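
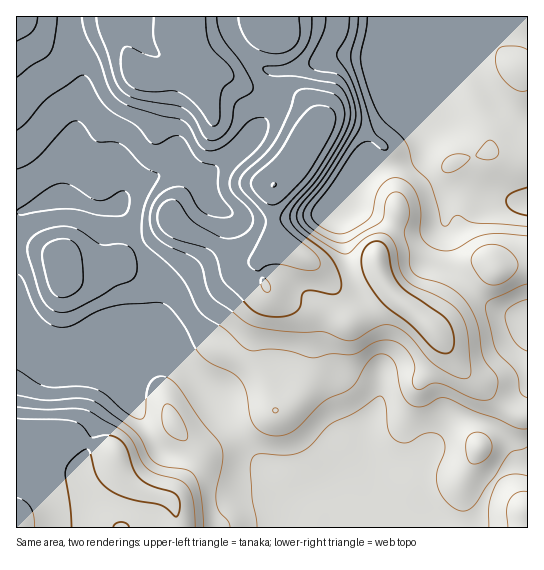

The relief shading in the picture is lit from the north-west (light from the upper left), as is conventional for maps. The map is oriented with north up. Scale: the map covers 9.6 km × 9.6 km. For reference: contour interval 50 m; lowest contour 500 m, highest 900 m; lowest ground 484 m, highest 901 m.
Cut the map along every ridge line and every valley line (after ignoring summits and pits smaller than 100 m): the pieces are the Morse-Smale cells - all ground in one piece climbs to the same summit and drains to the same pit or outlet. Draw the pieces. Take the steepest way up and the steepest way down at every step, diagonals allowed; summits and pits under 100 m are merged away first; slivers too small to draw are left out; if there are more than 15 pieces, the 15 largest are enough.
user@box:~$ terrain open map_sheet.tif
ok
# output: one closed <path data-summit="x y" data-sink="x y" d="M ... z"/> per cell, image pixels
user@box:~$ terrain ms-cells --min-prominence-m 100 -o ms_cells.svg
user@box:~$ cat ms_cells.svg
<path data-summit="274 185" data-sink="527 203" d="M527 16l-98 0-1 3-25 25-16 12-13 1-36-2-29 10-31 6-2 2-1 25-6 15-13 20-19 19-35 28-19-12-8-3-40 20-10 9-6 13-12 2-8 0-29-10-9-1 3-7 3-28 9-33 7-43 0-14-12-36-2-20-52-1-1 305 4 1 4 8 15 15 15 10 12 4 33-4 8-18 6-6 10-6 12-2 14 0 8 2 10 10 18 31 35 36 33 53 25 22 17 20 10 6 29-2 16 6 28 0 8 4 17 17 124 0z"/><path data-summit="17 527" data-sink="527 203" d="M19 321l-3 1 1 206 386-1-17-16-8-4-28 0-16-6-29 2-10-6-22-24-20-18-33-53-35-36-18-31-10-10-8-2-26 2-10 6-6 6-8 18-33 4-12-4-15-10-15-15z"/><path data-summit="195 81" data-sink="527 203" d="M427 16l-357 0 1 21 10 29 2 21-7 43-9 33-3 28-3 7 9 1 29 10 16-1 6-3 4-11 6-6 44-23 8 3 19 12 35-28 23-25 13-24 3-30 2-2 31-6 29-10 36 2 13-1 18-13 23-24z"/>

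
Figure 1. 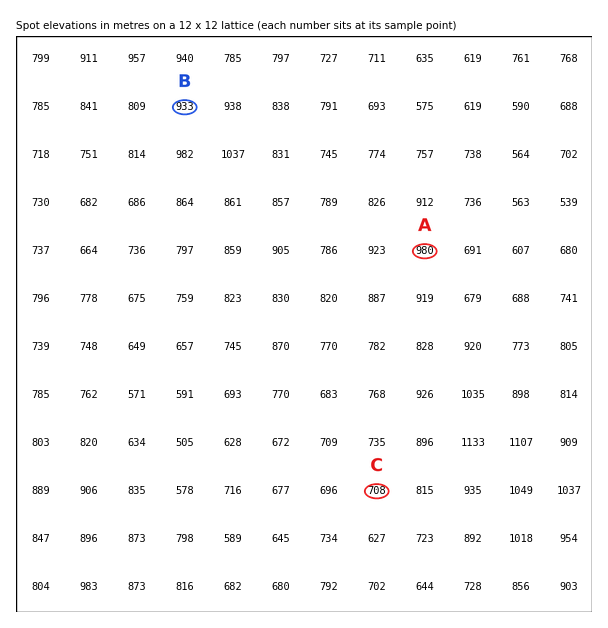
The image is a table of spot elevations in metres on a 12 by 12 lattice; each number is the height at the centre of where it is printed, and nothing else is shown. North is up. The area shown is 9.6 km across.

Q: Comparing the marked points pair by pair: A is higher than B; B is higher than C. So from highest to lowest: A B C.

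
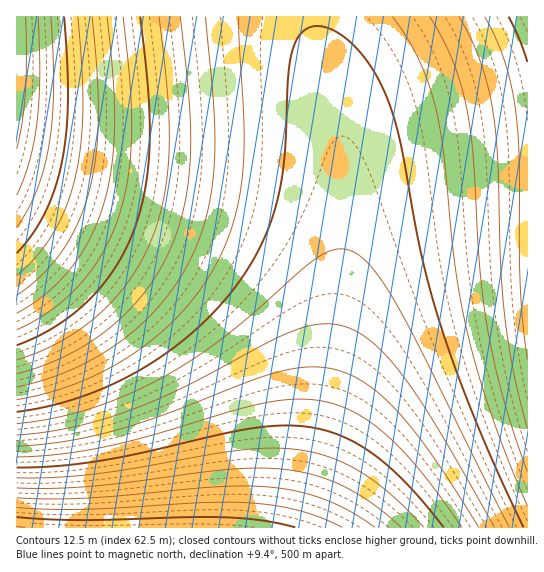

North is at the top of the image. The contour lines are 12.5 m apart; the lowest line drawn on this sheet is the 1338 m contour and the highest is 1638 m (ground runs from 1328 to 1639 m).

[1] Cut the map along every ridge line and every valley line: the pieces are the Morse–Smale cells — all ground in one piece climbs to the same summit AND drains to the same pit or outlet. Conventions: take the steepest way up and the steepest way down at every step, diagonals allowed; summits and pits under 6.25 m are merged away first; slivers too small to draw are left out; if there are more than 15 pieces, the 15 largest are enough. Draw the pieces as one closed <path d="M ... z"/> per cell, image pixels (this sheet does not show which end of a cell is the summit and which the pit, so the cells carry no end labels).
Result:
<path d="M314 16l-298 1 1 511 276-1 18-66 14-72 14-90 5-61 0-80-3-25-9-46-16-50z"/><path d="M527 16l-212 1 1 20 16 50 9 46 3 25 0 80-5 61-14 90-31 139 234-1z"/>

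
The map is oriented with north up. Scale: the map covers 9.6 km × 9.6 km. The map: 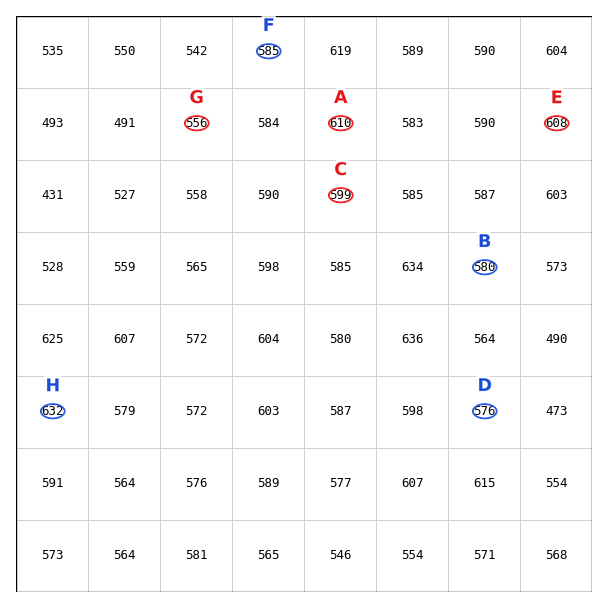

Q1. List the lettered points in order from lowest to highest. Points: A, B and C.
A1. B C A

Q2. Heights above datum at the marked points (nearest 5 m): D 575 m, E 610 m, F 585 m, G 555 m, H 630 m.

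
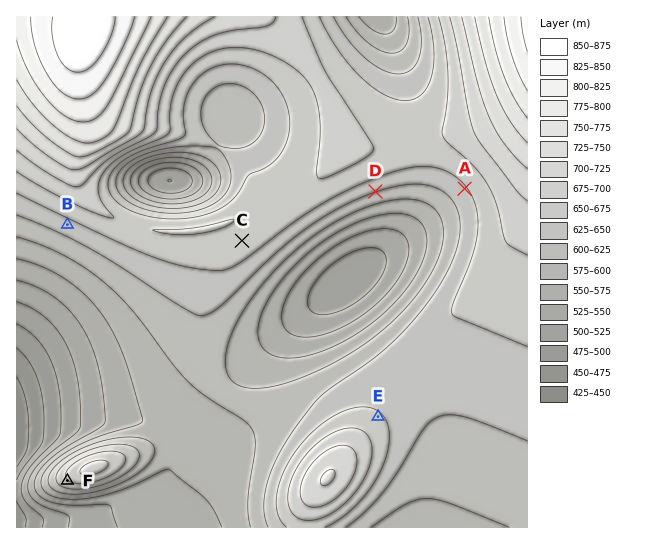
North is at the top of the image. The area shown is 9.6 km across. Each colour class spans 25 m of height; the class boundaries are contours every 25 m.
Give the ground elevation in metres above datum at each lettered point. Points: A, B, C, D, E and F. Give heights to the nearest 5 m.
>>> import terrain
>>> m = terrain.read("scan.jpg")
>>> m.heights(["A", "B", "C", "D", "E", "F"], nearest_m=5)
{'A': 645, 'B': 640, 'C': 665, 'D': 625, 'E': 655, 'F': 650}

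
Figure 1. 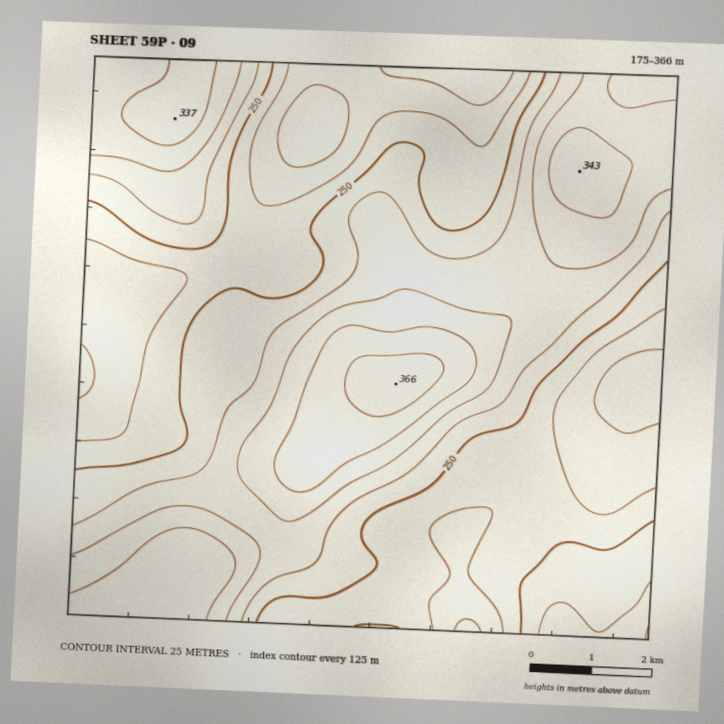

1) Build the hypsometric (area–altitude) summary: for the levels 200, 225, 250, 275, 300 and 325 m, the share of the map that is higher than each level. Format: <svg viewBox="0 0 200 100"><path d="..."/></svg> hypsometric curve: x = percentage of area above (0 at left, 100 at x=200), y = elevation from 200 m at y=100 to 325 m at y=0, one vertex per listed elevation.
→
<svg viewBox="0 0 200 100"><path d="M193 100l-27-20-44-20-35-20-34-20-28-20"/></svg>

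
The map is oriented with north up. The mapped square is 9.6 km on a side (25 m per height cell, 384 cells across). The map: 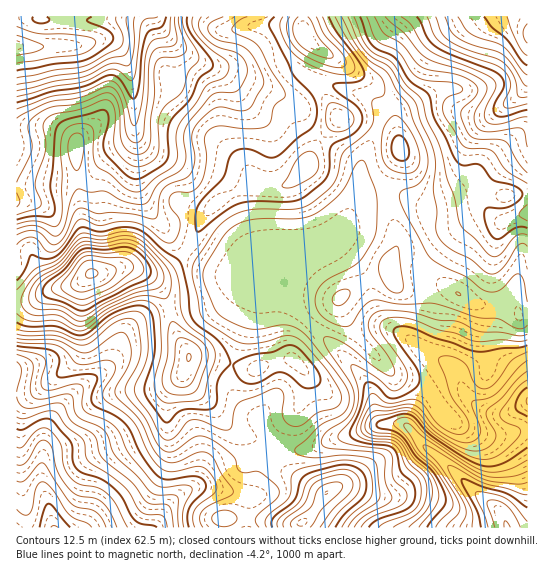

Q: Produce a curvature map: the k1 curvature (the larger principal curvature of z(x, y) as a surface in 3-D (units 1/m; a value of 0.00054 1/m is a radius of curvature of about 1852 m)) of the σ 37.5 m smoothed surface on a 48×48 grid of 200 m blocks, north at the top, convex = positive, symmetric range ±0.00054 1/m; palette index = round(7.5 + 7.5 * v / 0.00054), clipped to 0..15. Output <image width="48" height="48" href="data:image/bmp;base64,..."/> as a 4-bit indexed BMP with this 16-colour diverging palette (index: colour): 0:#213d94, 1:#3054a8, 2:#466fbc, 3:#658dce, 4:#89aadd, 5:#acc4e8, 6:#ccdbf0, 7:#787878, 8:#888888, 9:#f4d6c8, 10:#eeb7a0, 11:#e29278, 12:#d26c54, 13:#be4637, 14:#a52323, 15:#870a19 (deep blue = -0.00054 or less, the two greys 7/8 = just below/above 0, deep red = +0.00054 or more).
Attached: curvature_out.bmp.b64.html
<image width="48" height="48" href="data:image/bmp;base64,Qk32BAAAAAAAAHYAAAAoAAAAMAAAADAAAAABAAQAAAAAAIAEAAATCwAAEwsAABAAAAAAAAAAlD0hAKhUMAC8b0YAzo1lAN2qiQDoxKwA8NvMAHh4eACIiIgAyNb0AKC37gB4kuIAVGzSADdGvgAjI6UAGQqHAJuIiod4moeKvMzM7//+qYdmeJmGeaqHe6uImod3mqeKzMupmqrf2pmJqrupruqGbKqHm4d3ibiKqZqXd3aN/Kq97uy7/6dljbl3mod3eKuIh4mYd2aL79y7qryu6YmJvLh4mpd4h5uodnmZiJq8zv7Jd6zth4rLusiJmqmZiIupmZqpiJqqic3Lmc7ah67KqMmImaqpmIu5mImYeJiIiJq+7fl5iv66mNh3iIiZiJy4h3iYiIiIiJnP/8Znr/upmdhniIeHd53IiIqpmIiZh5u3r8mr/8uqqshnmYh3Zp24d5qYeImpmK2Ci1fP/cqZq7p4m7h3Z6y3aKl3d4mpqs2GqCj/25h3ir2oicypmquni7h3d4mpms27/t/9qImZmJzaiJvMy6q6zJiJh3eYi8yovt26l4q6hYnOqIiauqvMyWeKqHeZvLqnvbqZiJu6mHib24h3eJm92Hiaupisy4iZ3bqIh4q7qXiIm6mIdnic6pmavLrMqIic25iId4maqJiGermIdnic7LqZmavKiHi9yHeId4mImqmGbNmHd3jP26mHd4u4h4rLh3eIeJmHnMupnel2Z3nul4h3d4qYiJqpdmeJmImqvbuYjfllZnr7Znd3d4iImamYd2eah4mavb23bPt2dnvpd3d3d4iImqmJmau5ibupnM79vNzKl5zJiId3eIiImqmZq8uZrMqpnKz//szdus25h3d3iIiImaqZm6iJu5iJq2rO/+3d3v65dnd3iIiIiImZm4eKqId4rIunr//u7/26hnd3eIiIiHeJqoeZiIiIraymfv3e7bmbuId3d4iIh3d4qoiYd4h4rsynbviL3Jd6yod3d3d4d3d3mpmHd4h4r824X/Vay5dovId3d3iIiHd3iqh3d4l3rpy3b9V5mph3nad3d3iIiHd3mpiIh4h2nImGj7eIiImYnNqHd4iZiHd4moeJh4iImYd3rZiYh4q6ms3KmZqpiId4mYeIiHicupiJm4iZiJu6iKqrvMupiIh4mIiYiIis3pmYm5iZiJqqiJiJmZqqmYiImIqYiJmZmYiInJiZiIiJmJiJmImrqYd4maupiJmIiHeIraiYh3d4iZiZh3ibqHd4m8upiJqYiIdovqeJiIh4mZmYiHiaqYd3nMqYiJq5iId4vriad4iZqpmIiHeJqpmInMmIiIisuaqqzMu7d5qaqpiIiHiIrMupm8l3iIeJzMzLqbzsiKqZmqiIiIl3jO25irlmeJiHnaq7qaz9mKuHeqmHiJh2nrqXi7qHeJmGeYiamZr+iLuGarmHiIh4y4iHrbq6mruol4eJh4n+iMyHiqiHeIiamIiazIebzd3tyZeJh3jdmN2YmYiHiJqYiK3u2maJu6q8uZeIh2fMmO2piIh3ipiInf/ru4iZmYibl4eId2eqieyYiKl3qoms//yGi5iZh3eLlniId3d2WuqJmsqap4rf66lkaZiId3eKppqpmZh2jNiazu3bqZv+mJl2eJmHZneJlt3dzMzLvKi97Km83tztmImZmZqZiIiImQ=="/>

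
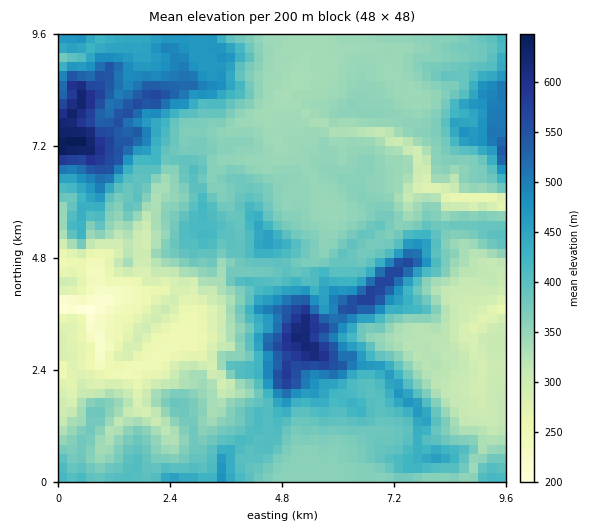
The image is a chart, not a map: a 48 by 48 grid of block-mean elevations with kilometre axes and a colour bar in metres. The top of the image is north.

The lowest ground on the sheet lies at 175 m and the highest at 655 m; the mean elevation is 380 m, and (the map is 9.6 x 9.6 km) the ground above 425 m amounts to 20.7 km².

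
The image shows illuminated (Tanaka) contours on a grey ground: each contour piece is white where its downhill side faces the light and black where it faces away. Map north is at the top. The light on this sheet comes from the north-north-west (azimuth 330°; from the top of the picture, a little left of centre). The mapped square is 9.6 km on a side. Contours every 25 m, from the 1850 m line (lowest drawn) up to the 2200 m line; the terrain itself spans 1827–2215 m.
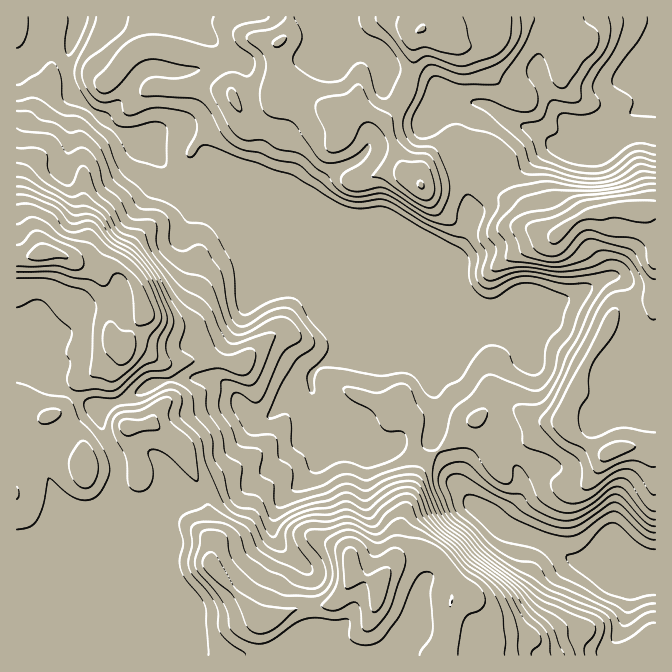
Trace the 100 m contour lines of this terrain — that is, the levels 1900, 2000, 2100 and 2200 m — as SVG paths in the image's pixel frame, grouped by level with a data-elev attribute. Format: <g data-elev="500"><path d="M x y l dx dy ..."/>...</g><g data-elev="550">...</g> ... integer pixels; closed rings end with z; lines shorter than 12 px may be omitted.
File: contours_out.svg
<g data-elev="1900"><path d="M655 611l-10 3-15 10-6 2-4-3-6-9-5-5-57-26-5-5-7-10-5-4-18-4-15-7-12-9-16-17-17-14-10-26 0-7 1-3 6-3 10 1 28 18 20 10 16 12 19 9 13 4 9 0 8-2 33-23 7 0 7 4 21 21 5 4 5 1"/><path d="M655 146l-13-3-8 1-9 5-18 14-13 3-15-1-13-3-15-9-5-6 1-8 10-7 1-14 2-4 27 0 7-2 6-5 0-5-7-12 0-7 6-11 11-15 6-12 7-20 0-8"/><path d="M17 48l5-3 3-7 3-10 0-11"/><path d="M96 17l-5 16-15 32-2 10 4 10 14 22 16 6 7 10 3 3 12 1 25-5 5 0 5 3 2 7 0 28-2 6-3 1-5 0-25-9-5-5-7-13-8-9-12-7-13-13-22-9-3-5-2-22-3-8-3-4-6 0-10 10-16 11-5 1"/></g><g data-elev="2000"><path d="M575 655l-6-17-1-10-3-4-10-9-18-10-18-18-39-30-17-19-18-13-9-11-12-32-6-6-10-2-15 3-9 4-17 10-5-1-12-6-6 0-19 10-43 14-5-1-3-7-1-17-11-6-2-4 2-16 0-5-5-4-15-1-5-4-5-15-11-15-2-8 2-22 2-3 7 0 19 6 3-1 4-3 10-20 9-25 0-4-10 0-28 10-8-1-10-14-5-15-6-8-8-7-16-9-9-8-22-28-9-21-4-2-13-2-5-4-9-17-16-15-10-24-3-2-4 1-8 16-4 3-3-1-8-5-7-7-3-6 0-12-3-4-9-3-18 0"/><path d="M655 173l-15-1-20 10-20 5-21-1-32-5-35 6-12 8-2 13-9 15-2 9 1 6 8 10 0 5-5 14 3 4 28-4 33 4 12 0 23-4 17-7 5 0 10 2 8 8 4 8-1 7-4 4-18 4-9 10-30 57-18 40-13 17-2 5 3 6 14 15 23 17 3 8-1 17 3 4 8 0 22-16 13-4 5 1 5 3 13 20 5 2"/><path d="M237 110l3 2 2-2-2-8-5-12-5-2-3 4 1 5 2 6z"/><path d="M286 17l-4 5-8 6-22 4-5 5 2 5 12 10 4 8 1 10-6 23 1 10 3 9 8 5 15 3 7 3 23 34 8 5 10 1 13-4 10-6 10-9 2 1 0 5-5 8-5 6-13 7-5 5-1 6 3 5 5 3 8 2 21-5 7 1 39 24 11 4 7-4 7-17 0-12-3-11-11-23-5-2-13-1-5-2-6-7-3-10 1-10 11-22 5-20 5-8 5-2 34 9 10-1 24-10 12-10 8-13 3-10-1-13"/><path d="M359 17l1 6 4 7 4 5 12 4 7 5 7 8 6 11 1 7-2 5-9 19-5 5-5-1-4-5-7-23-5-7-4 0-5 2-13 15-10 2-8 0-9-3-18-12-3-4-1-5 8-16 1-7-8-18"/></g><g data-elev="2100"><path d="M519 655l-1-8 0-13-2-12-14-28-13-14-22-16-15-17-32-25-4-5-4-12-4-2-3-1-5 2-12 8-10 12-4 3-6-1-14-8-7-1-19 5-20-1-10 4-4 5 0 7 4 11 14 18 0 6-4 3-5-1-26-13-15-9-6-5-5-13-4-6-38-24-25 11-3 3-2 6 4 20-3 14 0 9 5 11 15 19 5 9 3 49"/><path d="M17 529l13-2 7-7 6-15 5-27 4 2 21 17 7 3 8 0 7-3 6-5 7-14 2-10-2-10-5-10-11-16-12-12-10-20-5-3-20-3-18-8-10-3"/><path d="M133 490l5 2 6-1 3-3 4-5 2-13-5-17 2-3 2-1 6 1 7 4 27 24 5 3 1-1 0-10-4-25-5-8-19-17-2-7 4-11-1-4-2-1-9 2-20 11-20 3-5 3-2 4 0 12 13 25 2 26z"/><path d="M17 307l17-7 7 0 5 3 12 15 12 10 2 7-6 17 4 11-3 17 3 7 7 4 18-2 13 2 7-1 27-23 13-6 3-4 0-17 7-13 2-7-1-8-10-24-10-18-14-15-22-13-15-19-8-2-15 2-5-3-8-10-5-4-24-10-13-1"/><path d="M655 201l-33 0-34 7-34 20-5 5-1 5 4 5 5 0 20-20 8-3 17 0 13-2 30 5 10-4"/></g><g data-elev="2200"><path d="M373 612l2 0 3-2 6-8 6-23 1-9-3-3-3 0-18 8-5-7-6-18-4-3-4 0-3 3-2 7 2 30 3 2 14-6 3 0 3 5 2 19z"/><path d="M33 260l34-1 1-2-2-4-9-5-15-5-7 3-8 9 1 3z"/></g>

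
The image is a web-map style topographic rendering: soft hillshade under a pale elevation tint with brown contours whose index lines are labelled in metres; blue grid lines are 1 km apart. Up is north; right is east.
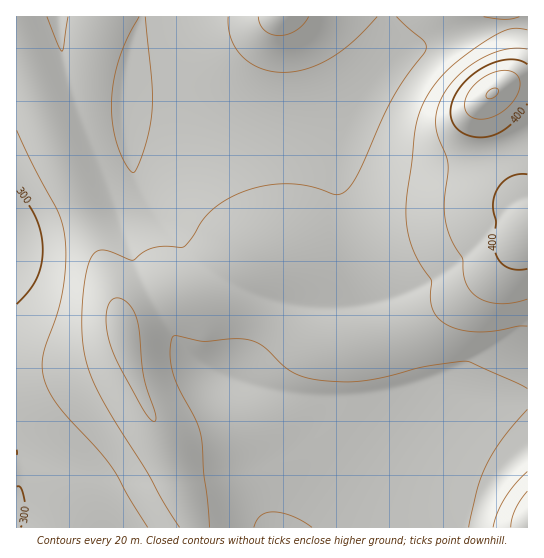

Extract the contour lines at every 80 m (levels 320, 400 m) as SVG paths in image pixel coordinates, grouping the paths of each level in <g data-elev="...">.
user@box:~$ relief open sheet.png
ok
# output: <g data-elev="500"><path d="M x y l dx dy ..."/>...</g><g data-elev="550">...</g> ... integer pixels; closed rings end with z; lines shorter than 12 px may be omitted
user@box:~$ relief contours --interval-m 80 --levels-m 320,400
<g data-elev="320"><path d="M254 527l3-7 4-4 5-3 7-1 20 4 19 11"/><path d="M17 130l17 37 24 44 5 14 2 13 1 27-4 29-4 19-12 32-3 13-1 12 3 12 6 13 9 14 38 41 13 17 37 60"/><path d="M68 17l-6 34-4-6-11-28"/><path d="M145 17l7 66 0 28-3 19-5 19-7 20-4 4-9-11-8-20-4-20 0-21 2-22 5-21 9-21 11-20"/></g><g data-elev="400"><path d="M527 174l-13 1-11 7-7 11-3 13 3 16-2 24 4 12 5 7 7 3 8 2 9-1"/><path d="M527 64l-9-4-13 0-14 4-14 7-11 10-10 12-5 12 0 12 4 9 8 7 12 4 12 0 11-4 11-7 10-10 8-12"/></g>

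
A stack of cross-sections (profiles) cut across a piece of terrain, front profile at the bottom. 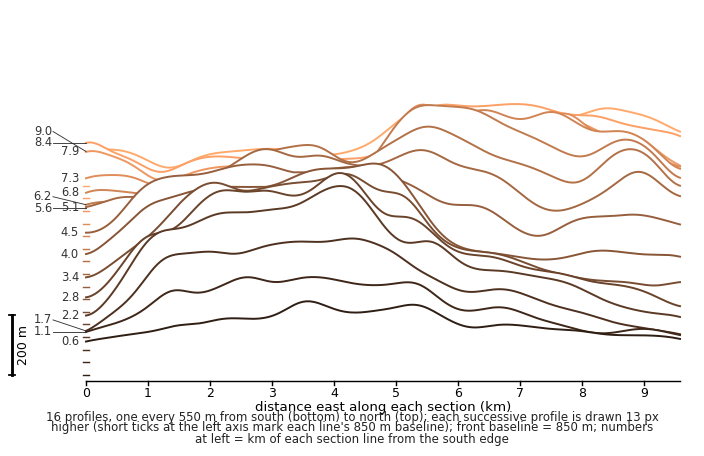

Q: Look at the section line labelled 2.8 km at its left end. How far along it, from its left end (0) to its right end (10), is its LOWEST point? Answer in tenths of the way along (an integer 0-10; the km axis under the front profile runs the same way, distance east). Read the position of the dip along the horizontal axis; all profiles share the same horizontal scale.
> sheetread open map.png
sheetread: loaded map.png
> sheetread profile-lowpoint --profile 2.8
10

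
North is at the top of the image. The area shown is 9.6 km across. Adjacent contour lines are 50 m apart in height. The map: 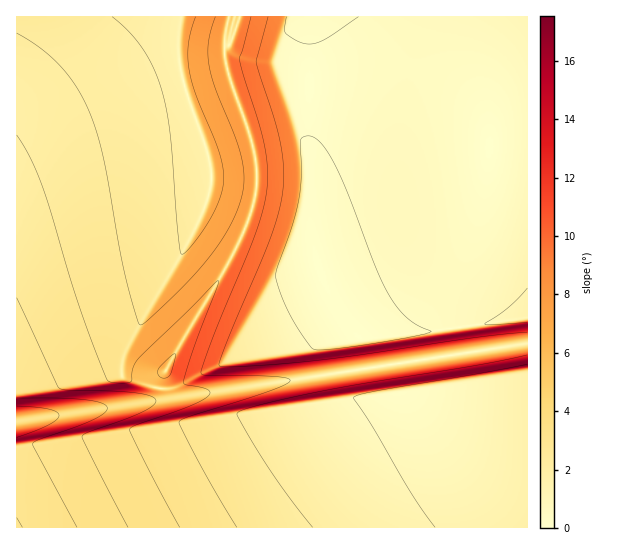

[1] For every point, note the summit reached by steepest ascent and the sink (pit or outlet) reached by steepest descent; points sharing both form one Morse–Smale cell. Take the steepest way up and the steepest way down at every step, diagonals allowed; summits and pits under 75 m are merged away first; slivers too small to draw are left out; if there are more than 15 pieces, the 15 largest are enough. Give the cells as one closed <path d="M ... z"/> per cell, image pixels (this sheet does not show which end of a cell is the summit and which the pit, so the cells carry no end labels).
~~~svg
<path d="M527 16l-286 0-2 2-4 15-10 13-1 8 4 20 27 79 2 20-2 28-10 28-16 33-68 115-4 18-6 6 377-58z"/><path d="M229 16l-213 1 1 404 128-18 10-4 6-22 68-115 23-52 4-16 1-21-6-36-26-74-1-13z"/><path d="M527 344l-510 77-1 106 511 1z"/><path d="M239 16l-9 0-2 3-3 12 1 14 9-12z"/>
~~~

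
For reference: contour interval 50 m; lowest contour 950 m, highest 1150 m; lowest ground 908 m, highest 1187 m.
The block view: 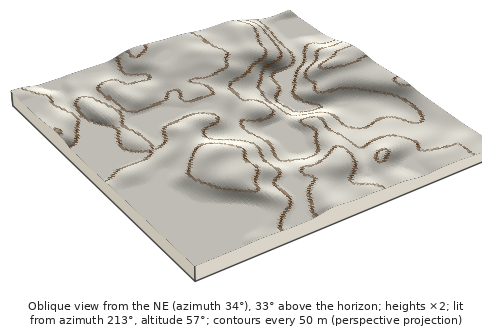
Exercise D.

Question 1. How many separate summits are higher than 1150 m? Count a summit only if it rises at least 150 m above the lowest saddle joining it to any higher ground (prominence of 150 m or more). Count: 1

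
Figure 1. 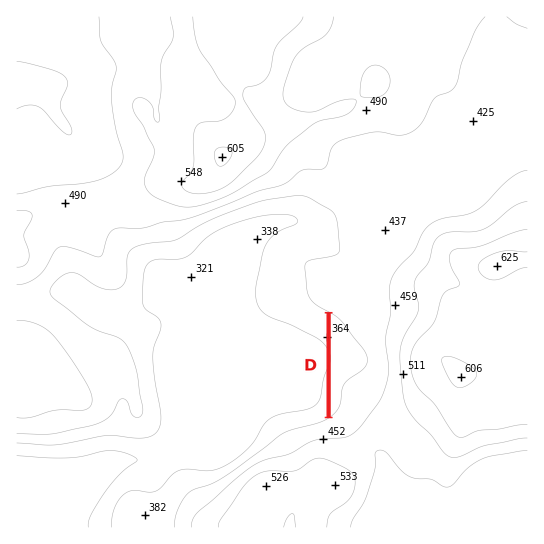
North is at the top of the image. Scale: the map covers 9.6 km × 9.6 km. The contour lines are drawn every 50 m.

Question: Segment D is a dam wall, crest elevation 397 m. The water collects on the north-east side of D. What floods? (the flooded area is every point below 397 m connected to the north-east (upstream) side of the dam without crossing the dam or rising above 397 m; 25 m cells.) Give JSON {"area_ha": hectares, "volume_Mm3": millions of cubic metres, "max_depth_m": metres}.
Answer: {"area_ha": 62.4, "volume_Mm3": 10.18, "max_depth_m": 46}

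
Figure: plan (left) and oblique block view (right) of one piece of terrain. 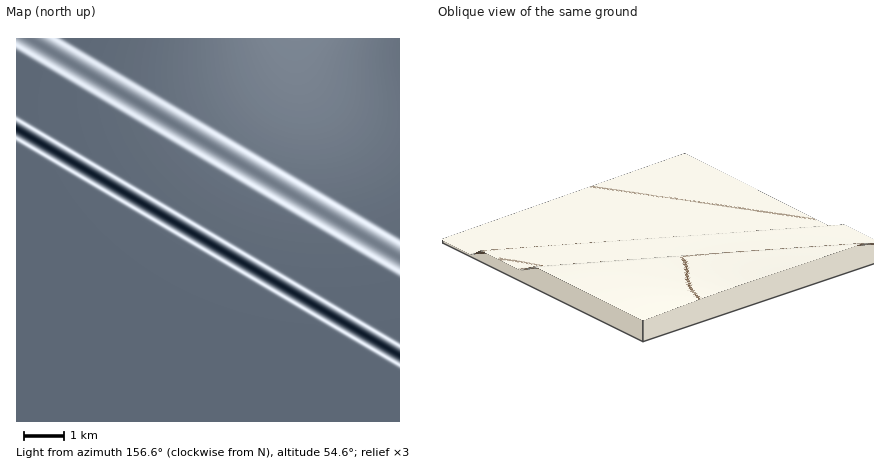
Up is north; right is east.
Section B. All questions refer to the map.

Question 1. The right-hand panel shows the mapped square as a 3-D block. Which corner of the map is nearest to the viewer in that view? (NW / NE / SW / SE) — NE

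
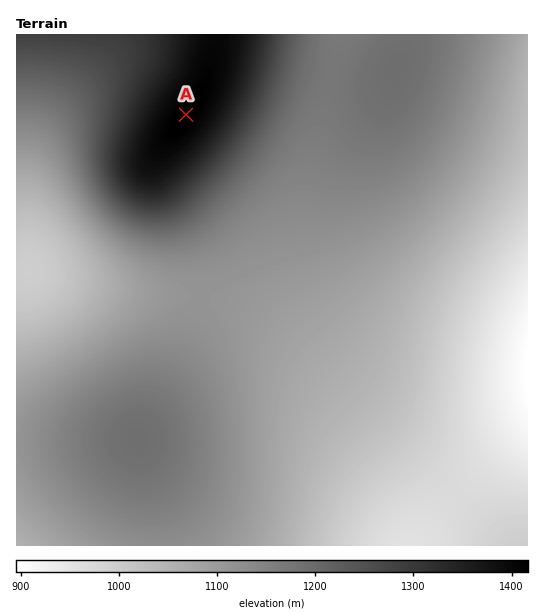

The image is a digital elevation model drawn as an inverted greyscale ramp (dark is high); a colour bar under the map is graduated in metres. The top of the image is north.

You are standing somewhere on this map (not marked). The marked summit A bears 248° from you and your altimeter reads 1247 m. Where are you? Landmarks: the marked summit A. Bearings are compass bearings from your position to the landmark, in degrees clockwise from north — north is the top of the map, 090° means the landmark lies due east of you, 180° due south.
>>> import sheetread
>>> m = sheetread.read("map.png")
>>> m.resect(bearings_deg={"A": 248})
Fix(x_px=276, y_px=78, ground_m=1245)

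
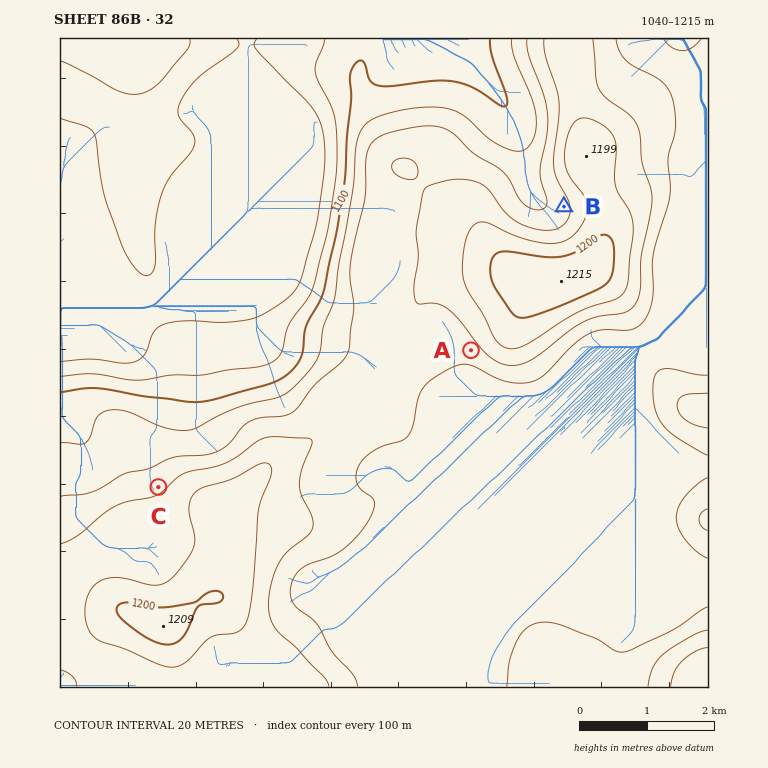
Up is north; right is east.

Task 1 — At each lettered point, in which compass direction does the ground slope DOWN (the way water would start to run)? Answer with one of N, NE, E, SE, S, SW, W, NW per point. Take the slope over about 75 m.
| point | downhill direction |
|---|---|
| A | SW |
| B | W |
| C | NW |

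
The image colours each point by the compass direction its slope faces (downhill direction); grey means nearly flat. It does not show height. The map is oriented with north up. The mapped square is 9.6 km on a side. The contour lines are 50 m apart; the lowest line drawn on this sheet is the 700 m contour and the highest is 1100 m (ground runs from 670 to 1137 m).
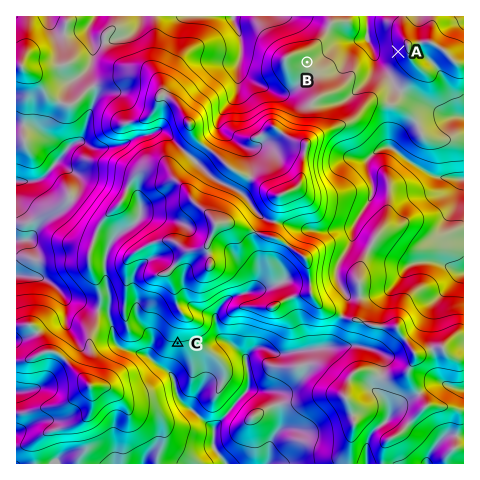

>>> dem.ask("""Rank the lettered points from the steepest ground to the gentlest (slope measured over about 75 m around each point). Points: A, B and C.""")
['A', 'C', 'B']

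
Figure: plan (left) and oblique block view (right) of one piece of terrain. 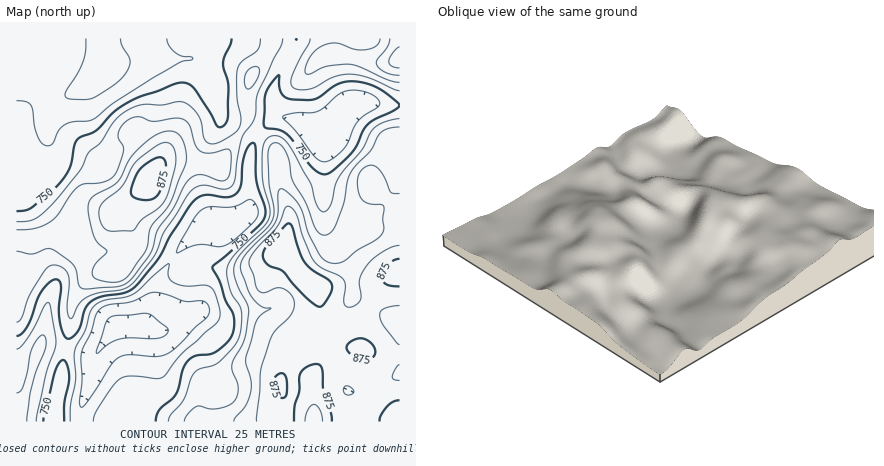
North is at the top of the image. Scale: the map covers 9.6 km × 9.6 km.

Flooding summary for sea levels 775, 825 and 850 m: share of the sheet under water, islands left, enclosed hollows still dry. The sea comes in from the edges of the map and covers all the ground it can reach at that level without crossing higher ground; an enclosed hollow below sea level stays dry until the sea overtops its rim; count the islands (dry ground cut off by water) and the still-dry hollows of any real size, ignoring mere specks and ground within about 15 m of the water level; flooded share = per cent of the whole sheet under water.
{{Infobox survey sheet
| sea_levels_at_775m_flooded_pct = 49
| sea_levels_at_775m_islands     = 0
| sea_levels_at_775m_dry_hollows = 0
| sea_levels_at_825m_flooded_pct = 74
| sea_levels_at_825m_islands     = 1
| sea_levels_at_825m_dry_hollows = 0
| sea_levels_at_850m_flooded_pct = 82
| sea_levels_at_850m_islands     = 1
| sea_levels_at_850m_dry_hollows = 0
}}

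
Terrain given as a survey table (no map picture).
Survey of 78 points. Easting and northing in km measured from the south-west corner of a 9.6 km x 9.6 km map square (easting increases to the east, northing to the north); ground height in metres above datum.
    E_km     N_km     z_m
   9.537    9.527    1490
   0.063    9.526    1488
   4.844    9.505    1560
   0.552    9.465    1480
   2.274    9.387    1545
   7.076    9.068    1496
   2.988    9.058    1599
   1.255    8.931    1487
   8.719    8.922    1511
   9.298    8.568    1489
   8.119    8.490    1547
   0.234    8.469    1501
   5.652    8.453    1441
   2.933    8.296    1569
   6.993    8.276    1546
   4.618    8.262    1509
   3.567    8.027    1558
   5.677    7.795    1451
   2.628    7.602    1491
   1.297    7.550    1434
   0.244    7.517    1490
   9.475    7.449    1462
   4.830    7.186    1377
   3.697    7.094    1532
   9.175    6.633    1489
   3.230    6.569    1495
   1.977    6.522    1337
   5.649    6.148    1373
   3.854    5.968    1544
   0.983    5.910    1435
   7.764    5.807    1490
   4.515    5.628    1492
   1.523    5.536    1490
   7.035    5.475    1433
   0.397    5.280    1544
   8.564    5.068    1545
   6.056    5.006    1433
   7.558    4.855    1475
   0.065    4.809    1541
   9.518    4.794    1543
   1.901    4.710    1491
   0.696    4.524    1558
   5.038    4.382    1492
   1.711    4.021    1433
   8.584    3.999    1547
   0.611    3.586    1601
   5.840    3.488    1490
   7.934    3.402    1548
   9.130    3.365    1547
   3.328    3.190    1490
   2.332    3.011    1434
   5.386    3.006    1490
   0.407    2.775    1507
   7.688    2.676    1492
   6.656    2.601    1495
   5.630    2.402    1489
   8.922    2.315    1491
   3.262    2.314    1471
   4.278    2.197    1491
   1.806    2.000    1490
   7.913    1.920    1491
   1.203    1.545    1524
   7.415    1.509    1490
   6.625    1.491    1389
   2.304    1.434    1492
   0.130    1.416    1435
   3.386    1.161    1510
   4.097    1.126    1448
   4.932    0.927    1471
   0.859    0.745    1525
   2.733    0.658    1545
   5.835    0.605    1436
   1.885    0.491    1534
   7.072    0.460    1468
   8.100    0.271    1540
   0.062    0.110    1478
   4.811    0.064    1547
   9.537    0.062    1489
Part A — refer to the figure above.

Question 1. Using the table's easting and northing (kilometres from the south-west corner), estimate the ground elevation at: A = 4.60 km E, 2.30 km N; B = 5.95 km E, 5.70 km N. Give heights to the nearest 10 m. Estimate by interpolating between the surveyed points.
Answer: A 1490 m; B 1380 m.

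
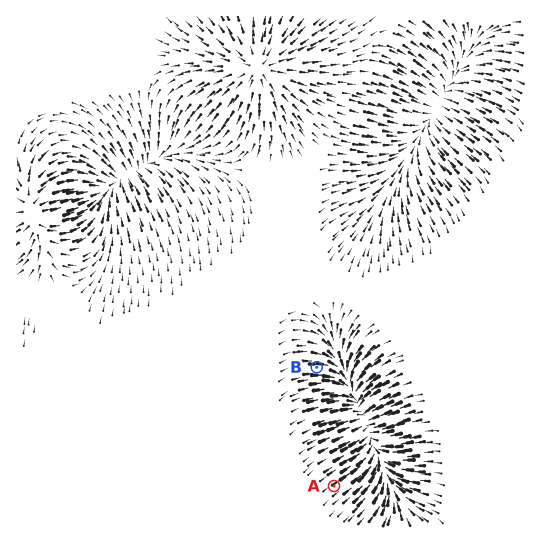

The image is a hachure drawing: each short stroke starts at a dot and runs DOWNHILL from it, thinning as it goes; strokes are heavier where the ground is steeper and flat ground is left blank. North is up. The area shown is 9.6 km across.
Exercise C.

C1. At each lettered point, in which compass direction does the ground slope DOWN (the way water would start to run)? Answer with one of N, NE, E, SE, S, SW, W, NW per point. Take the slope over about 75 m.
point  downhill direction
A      NE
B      E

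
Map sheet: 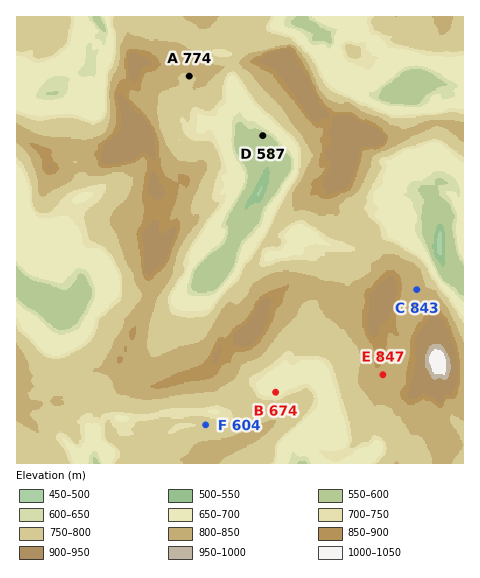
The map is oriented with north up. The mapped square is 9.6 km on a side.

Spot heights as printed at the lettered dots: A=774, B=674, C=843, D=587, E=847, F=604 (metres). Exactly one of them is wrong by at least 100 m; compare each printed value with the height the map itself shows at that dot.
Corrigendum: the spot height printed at F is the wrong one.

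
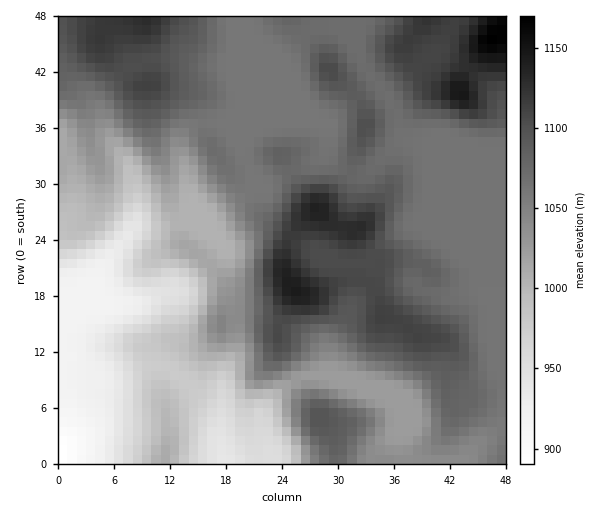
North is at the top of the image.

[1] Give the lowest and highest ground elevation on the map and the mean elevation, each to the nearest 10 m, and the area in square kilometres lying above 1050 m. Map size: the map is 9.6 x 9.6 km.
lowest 890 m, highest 1170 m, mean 1050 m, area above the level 57.7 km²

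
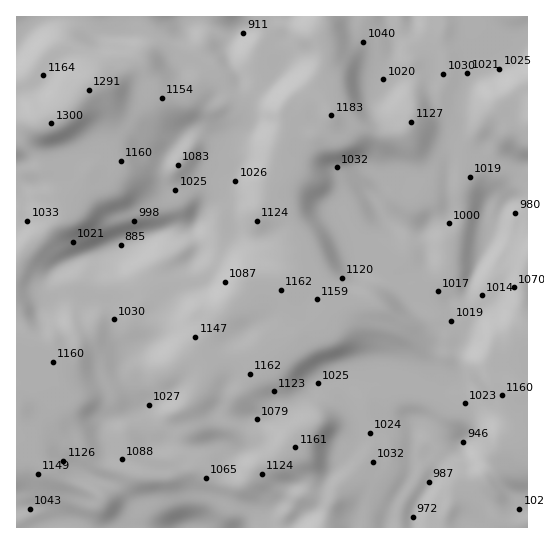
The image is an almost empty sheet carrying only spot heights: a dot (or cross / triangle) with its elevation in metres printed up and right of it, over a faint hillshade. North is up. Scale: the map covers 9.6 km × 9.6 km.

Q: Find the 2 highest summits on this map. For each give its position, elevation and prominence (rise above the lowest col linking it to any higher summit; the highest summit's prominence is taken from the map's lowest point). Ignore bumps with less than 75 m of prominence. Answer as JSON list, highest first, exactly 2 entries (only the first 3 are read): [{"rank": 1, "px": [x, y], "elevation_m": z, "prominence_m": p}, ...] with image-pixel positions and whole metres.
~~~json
[{"rank": 1, "px": [51, 123], "elevation_m": 1300, "prominence_m": 417}, {"rank": 2, "px": [331, 115], "elevation_m": 1183, "prominence_m": 124}]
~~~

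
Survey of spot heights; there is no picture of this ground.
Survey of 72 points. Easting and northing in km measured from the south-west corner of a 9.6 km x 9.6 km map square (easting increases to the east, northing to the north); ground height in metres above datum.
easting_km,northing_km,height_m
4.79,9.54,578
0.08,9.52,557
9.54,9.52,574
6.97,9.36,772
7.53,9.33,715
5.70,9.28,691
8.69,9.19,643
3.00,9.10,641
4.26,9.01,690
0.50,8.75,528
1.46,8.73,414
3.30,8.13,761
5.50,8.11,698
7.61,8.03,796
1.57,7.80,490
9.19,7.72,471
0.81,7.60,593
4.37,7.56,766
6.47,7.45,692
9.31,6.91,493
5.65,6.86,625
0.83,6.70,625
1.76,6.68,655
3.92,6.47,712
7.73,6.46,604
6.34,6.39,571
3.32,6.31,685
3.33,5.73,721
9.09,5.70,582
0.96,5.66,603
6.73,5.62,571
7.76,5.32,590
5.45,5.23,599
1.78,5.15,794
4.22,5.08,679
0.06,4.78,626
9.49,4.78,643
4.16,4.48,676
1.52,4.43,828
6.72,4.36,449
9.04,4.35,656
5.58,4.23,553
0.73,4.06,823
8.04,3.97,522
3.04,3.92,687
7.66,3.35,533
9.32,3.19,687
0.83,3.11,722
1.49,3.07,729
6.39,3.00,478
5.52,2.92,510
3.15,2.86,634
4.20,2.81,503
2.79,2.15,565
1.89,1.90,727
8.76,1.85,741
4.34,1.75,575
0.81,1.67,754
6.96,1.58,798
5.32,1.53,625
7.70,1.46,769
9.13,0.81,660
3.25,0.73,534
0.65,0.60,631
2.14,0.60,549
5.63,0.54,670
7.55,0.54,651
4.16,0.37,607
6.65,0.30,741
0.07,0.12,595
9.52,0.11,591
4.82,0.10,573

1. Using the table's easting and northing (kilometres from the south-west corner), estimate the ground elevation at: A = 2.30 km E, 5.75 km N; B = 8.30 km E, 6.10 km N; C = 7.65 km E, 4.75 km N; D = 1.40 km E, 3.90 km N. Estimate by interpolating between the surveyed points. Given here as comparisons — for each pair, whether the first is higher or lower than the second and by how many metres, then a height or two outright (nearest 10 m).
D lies higher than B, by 170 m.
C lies lower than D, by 150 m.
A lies higher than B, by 140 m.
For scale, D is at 740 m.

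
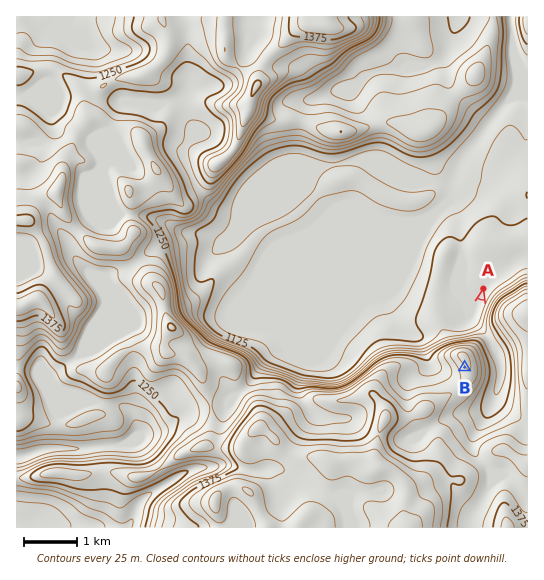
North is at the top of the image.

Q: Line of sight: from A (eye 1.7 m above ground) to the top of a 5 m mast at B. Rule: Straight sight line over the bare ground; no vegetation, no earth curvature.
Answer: no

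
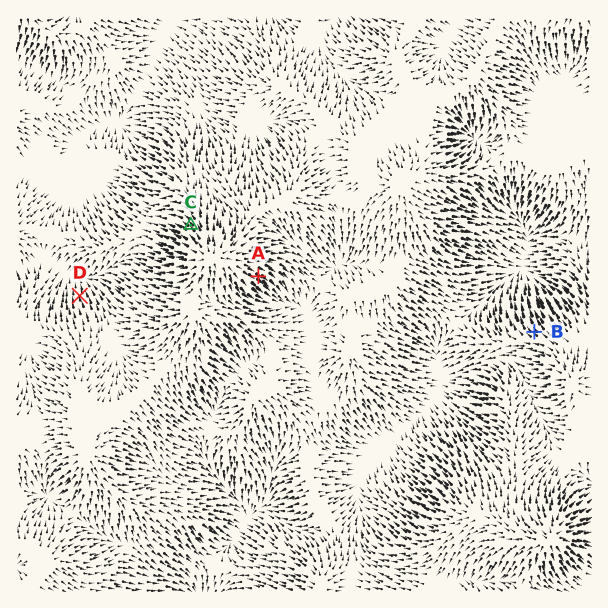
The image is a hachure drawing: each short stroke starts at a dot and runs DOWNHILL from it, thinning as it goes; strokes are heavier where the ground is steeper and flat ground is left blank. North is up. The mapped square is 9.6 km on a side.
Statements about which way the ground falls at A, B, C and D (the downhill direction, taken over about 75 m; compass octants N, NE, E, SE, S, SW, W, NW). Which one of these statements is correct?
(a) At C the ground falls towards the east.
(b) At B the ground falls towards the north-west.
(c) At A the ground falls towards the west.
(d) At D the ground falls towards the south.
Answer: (b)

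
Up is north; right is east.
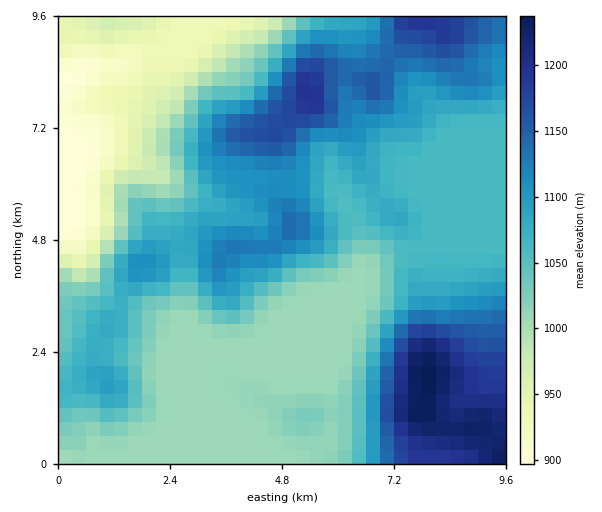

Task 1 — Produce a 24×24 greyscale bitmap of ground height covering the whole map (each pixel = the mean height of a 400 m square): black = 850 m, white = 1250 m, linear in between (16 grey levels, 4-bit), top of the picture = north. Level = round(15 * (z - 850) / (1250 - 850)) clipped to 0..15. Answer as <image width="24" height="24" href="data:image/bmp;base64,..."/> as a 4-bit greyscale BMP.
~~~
<image width="24" height="24" href="data:image/bmp;base64,Qk2WAQAAAAAAAHYAAAAoAAAAGAAAABgAAAABAAQAAAAAACABAAATCwAAEwsAABAAAAAAAAAAAAAAABEREQAiIiIAMzMzAERERABVVVUAZmZmAHd3dwCIiIgAmZmZAKqqqgC7u7sAzMzMAN3d3QDu7u4A////AGZmZmZmZmZni83d7nZmZmZmZmZni97u7nd3ZmZmZmdni+7u7oiYdmZmZmZni+7t3YmZdmZmZmZmi97t3YmYdmZmZmZmet7tzHiIdmZmZmZmec7czHiYdmZnZmZmaKy7u3iId2eIdmZmZ5qaqmZ5mHiZh2ZmZ4mZmVR5qYmqmYd2Z4iIiDNYmZmqqqmHd4iIiCJGiJmqqrqYiIiIiCI2iImZmrqIiZiIiCJGZniZqqmIiIiIiCI0VWiaqqmImIiIiCIjRXmqu6mJmIiIiCIjRXmrzMqqmZiIiCIzRWirvMy6qpmIiCMzRFeIm83Ku6mZmSIzNEVnes3Lu6mqqiIjMzRWaKy7u7u7qjMzMzNFVoqqq8zMukREQzMzRWiZm83cuw=="/>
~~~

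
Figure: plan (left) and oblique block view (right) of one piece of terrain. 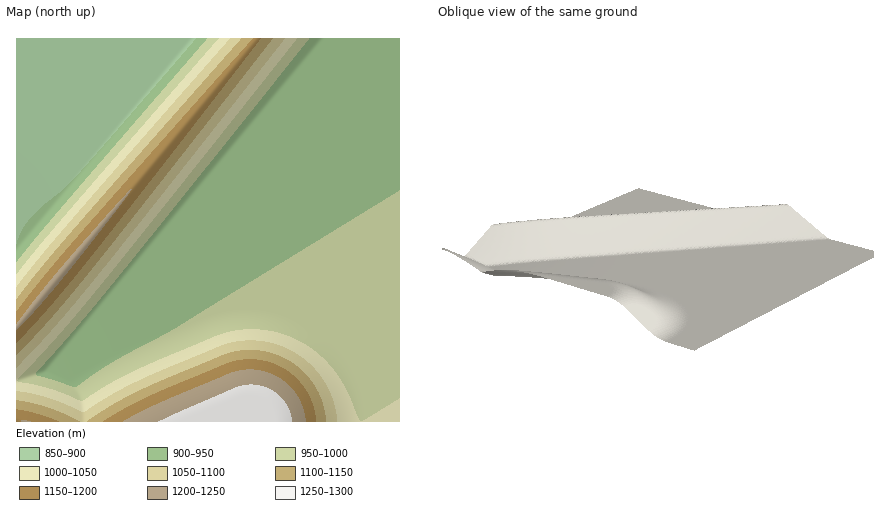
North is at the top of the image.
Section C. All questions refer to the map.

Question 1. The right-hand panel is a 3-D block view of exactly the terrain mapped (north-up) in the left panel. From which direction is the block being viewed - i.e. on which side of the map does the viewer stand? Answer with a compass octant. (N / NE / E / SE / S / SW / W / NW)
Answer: SE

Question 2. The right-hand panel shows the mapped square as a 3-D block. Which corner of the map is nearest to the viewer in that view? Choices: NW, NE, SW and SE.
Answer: SE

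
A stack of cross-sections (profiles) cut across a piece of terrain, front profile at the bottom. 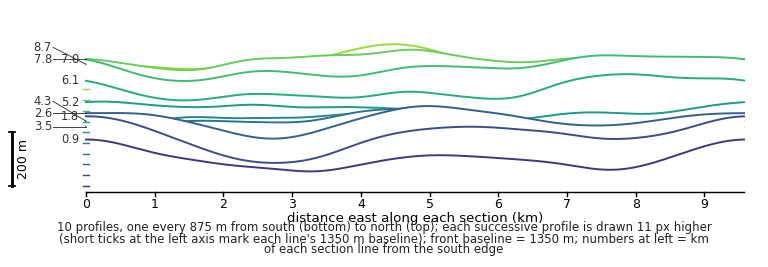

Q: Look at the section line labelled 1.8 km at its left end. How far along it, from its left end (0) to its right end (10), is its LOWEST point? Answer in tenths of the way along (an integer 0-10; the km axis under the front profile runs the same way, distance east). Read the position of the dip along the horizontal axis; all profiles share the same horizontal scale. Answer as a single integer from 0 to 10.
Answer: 3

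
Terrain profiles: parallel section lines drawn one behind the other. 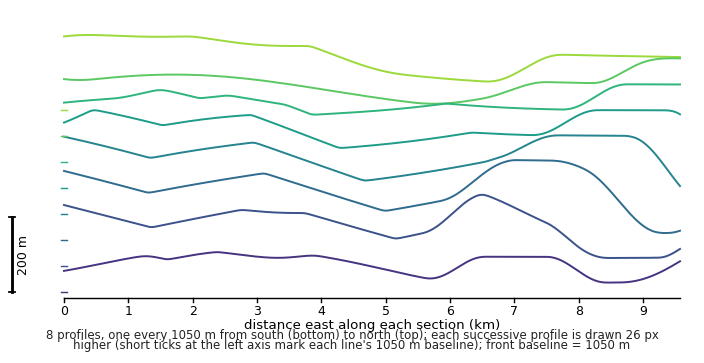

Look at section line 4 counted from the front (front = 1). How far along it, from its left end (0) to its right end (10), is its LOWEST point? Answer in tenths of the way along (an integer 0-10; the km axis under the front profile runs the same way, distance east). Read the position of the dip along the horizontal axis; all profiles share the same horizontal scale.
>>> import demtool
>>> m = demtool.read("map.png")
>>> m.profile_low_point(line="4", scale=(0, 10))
10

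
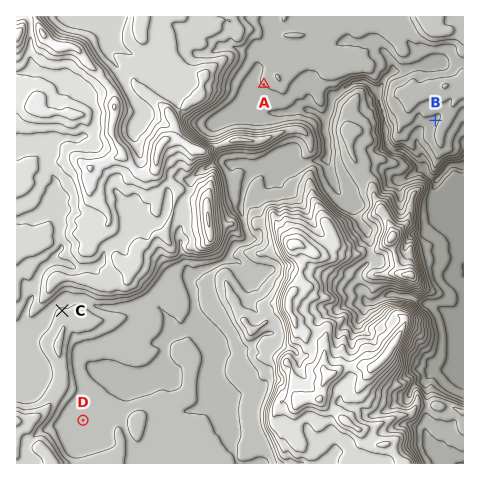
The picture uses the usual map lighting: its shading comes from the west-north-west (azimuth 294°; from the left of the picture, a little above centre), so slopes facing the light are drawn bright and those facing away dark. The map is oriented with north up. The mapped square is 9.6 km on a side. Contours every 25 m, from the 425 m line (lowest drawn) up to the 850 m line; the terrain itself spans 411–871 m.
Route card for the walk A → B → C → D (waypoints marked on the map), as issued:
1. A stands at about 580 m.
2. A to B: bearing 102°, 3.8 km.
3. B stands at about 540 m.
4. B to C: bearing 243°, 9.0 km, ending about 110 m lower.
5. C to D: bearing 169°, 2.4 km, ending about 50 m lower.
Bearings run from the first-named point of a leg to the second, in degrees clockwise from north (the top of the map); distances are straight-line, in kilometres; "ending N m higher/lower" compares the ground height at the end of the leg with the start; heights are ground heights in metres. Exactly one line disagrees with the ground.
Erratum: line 4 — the sense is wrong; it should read higher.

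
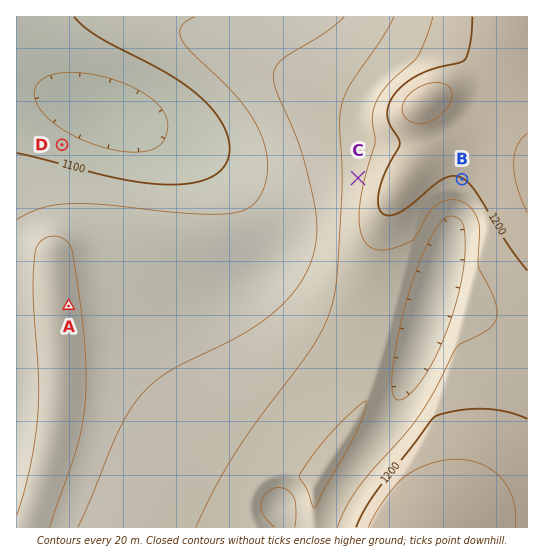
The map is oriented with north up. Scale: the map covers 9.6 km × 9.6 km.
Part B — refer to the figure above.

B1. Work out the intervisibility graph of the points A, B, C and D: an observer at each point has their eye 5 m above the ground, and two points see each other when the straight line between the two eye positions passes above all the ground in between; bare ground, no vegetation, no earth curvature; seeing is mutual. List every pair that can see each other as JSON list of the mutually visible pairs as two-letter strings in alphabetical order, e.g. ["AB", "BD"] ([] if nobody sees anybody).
["AC", "CD"]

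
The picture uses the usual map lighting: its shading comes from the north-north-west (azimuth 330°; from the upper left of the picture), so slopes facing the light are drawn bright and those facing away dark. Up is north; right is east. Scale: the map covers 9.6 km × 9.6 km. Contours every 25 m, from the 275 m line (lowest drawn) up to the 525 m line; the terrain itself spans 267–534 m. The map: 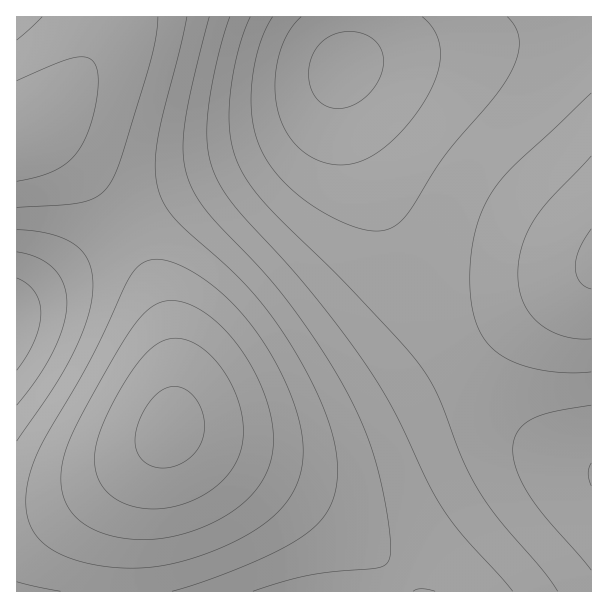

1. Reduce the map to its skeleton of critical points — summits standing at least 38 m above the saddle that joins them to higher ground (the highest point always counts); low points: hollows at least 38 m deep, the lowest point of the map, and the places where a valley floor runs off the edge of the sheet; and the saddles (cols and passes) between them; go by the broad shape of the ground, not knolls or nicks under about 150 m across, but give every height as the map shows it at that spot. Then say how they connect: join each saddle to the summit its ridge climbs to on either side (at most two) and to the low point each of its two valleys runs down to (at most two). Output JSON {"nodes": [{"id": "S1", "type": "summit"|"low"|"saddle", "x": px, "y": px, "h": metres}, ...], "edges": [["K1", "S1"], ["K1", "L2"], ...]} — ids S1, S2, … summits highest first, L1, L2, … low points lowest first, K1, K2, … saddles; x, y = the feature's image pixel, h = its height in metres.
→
{"nodes": [
{"id": "S1", "type": "summit", "x": 170, "y": 429, "h": 534},
{"id": "S2", "type": "summit", "x": 20, "y": 135, "h": 493},
{"id": "S3", "type": "summit", "x": 591, "y": 260, "h": 404},
{"id": "L1", "type": "low", "x": 344, "y": 68, "h": 267},
{"id": "L2", "type": "low", "x": 591, "y": 474, "h": 299},
{"id": "L3", "type": "low", "x": 17, "y": 321, "h": 357},
{"id": "K1", "type": "saddle", "x": 123, "y": 227, "h": 441},
{"id": "K2", "type": "saddle", "x": 456, "y": 357, "h": 344}],
"edges": [["K1", "S1"], ["K1", "S2"], ["K1", "L1"], ["K1", "L3"], ["K2", "S1"], ["K2", "S3"], ["K2", "L1"], ["K2", "L2"]]}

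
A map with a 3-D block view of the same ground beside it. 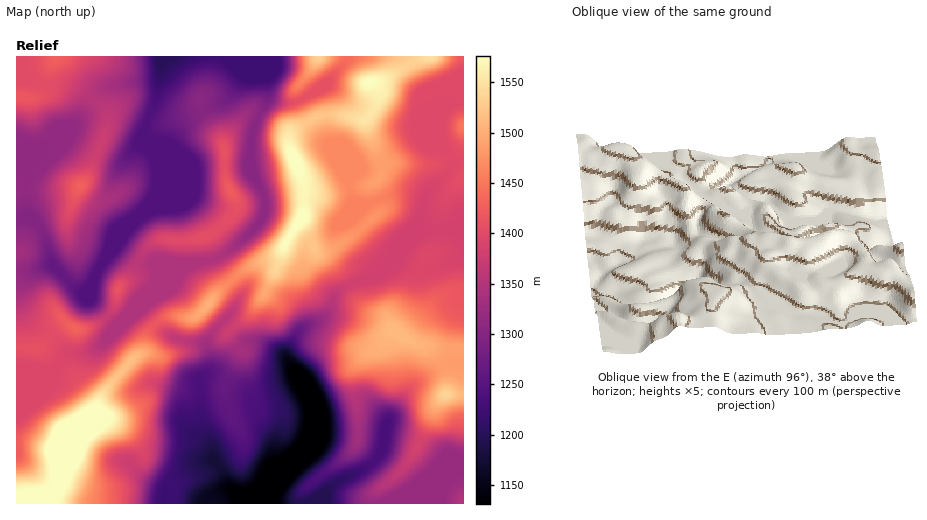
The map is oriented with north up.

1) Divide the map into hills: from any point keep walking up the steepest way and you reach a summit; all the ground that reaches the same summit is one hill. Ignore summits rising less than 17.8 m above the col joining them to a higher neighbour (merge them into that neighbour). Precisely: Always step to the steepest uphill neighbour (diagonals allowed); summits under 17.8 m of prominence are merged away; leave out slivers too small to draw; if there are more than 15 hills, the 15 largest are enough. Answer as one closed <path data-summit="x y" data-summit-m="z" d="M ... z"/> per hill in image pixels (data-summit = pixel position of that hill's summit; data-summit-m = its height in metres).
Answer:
<path data-summit="67 442" data-summit-m="1636" d="M141 308l-40 37-14 7-21 2-12 16-13 1-14-3-11 0 1 136 240 0 11-16 44-45 5-14-1-24-8-16-24-34-22-12-14-1-25 27-19 7 6-8 0-12-4-10-4-3-15-1-16-6-11-7z"/><path data-summit="294 159" data-summit-m="1588" d="M319 90l-25 13-20-3-4-3-1-6-2 11-11 19-5 24 0 22 13 30 2 11-8 18-27 24-13 8 6 13 17 24-9 17-15 15-11 15 4 13 0 13-3 5 16-4 25-27 10 0 9 3 17 10 2 3 2-9 9-16 9-7 14-6 7-6 9-19 6-7 43-18 28-33 5-12 9-31-36-27-30 1-13 13-2-2-17-40-4-32z"/><path data-summit="395 330" data-summit-m="1512" d="M463 257l-33 14-14-1-19-12-15 14-40 16-6 7-9 19-7 6-14 6-9 7-9 16-1 9 21 31 8 16 0 30-11 17-37 36-10 16 50 0 14-8 17-15 29-14 12-13 7-31 20-30 11-11 24-16 6-2 16 1z"/><path data-summit="81 186" data-summit-m="1428" d="M160 75l-7 5-28 3-23 7-32 39-8 16-32 33-4 4-7-5-3 1 0 40 12-1 9 5 8 15 7 27 29 29 3 0 7-5 29-60 20-14 15-20 2-8 0-24-13-28 0-6 13-31z"/><path data-summit="230 191" data-summit-m="1424" d="M234 63l-2 1 12 12-10 14-10 10-37 20-9 9-7 15-23-5 9 23-1 29-8 15-24 19-8 19 27 18 10 2 15-3 26 3 21-5 12-6 21-17 10-10 6-12 0-17-12-24-1-28 5-24 12-22-1-17-3-6z"/><path data-summit="369 82" data-summit-m="1579" d="M463 56l-116 1-2 7-16 18-11 7 7 18 4 32 19 42 13-13 28-2 38 28 4-8 18-14 5-7 0-5-11-16-2-22 3-9 7-8 13-5z"/><path data-summit="446 395" data-summit-m="1537" d="M461 364l-13 0-6 2-24 16-11 11-18 25-4 13-3 19-4 8-14 11-25 12-17 15-13 7 75 1 28-14 46-19 4 0 2-1 0-104z"/><path data-summit="56 57" data-summit-m="1427" d="M160 56l-143 0-1 121 10 5 4-4 32-33 8-16 32-39 23-7 32-4 5-11z"/><path data-summit="75 328" data-summit-m="1432" d="M53 265l-37 7 1 96 24 3 13-1 12-16 21-2 10-4 25-23-6 1-25-27 0-13-7 7-3 0z"/><path data-summit="208 305" data-summit-m="1504" d="M217 258l-28 6-11 10-3 8-8 7-25 18 18 22 19 11 27 5 6-12 20-21 9-17-17-24z"/><path data-summit="118 289" data-summit-m="1413" d="M124 224l-6 8-10 23-14 22-3 16 0 6 25 27 8-3 23-21 20-13 8-7 3-8 11-10-21-3-22 3-10-5-20-15z"/><path data-summit="463 127" data-summit-m="1452" d="M463 100l-4 0-8 5-8 10-2 20 4 15 9 10 0 5-9 11-15 11-6 13-10 36 7-7 13 2 30-2z"/><path data-summit="319 57" data-summit-m="1535" d="M347 56l-124 1 12 7 30 12 4 19 5 5 20 3 32-18 19-21z"/><path data-summit="463 503" data-summit-m="1350" d="M463 470l-51 20-27 13 78 1z"/>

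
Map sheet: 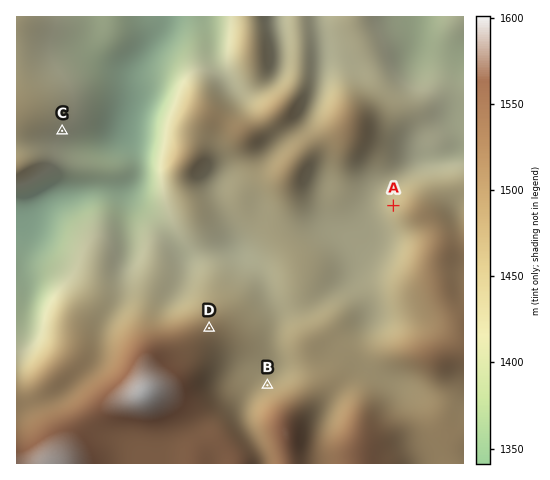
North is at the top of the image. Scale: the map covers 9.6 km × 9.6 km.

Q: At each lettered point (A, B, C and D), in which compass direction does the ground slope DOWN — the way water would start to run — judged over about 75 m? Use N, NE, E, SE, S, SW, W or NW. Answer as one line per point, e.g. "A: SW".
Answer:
A: W
B: N
C: SE
D: NE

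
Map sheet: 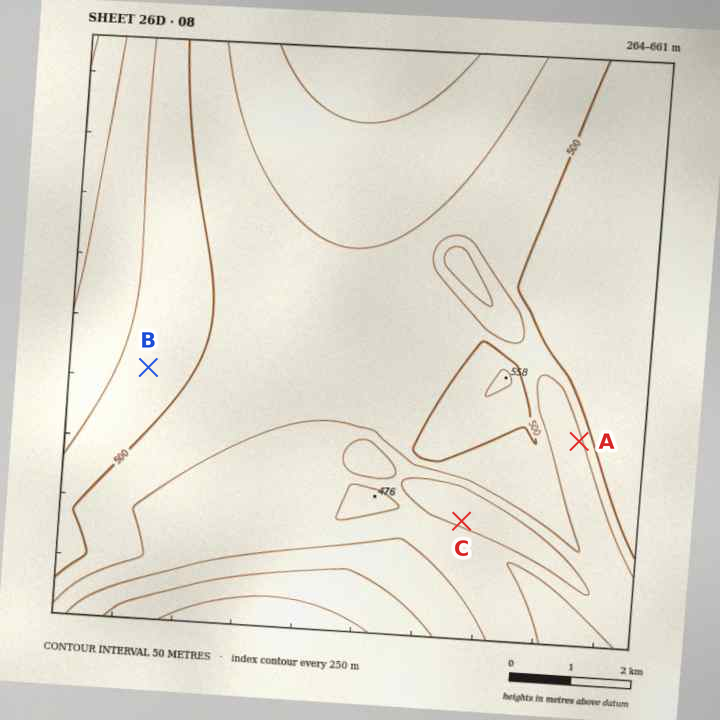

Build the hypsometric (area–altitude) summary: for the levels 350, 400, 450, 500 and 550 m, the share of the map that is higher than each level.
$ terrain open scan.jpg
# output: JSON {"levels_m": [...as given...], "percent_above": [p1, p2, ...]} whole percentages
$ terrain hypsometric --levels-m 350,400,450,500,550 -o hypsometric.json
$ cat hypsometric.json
{"levels_m": [350, 400, 450, 500, 550], "percent_above": [96, 87, 61, 30, 7]}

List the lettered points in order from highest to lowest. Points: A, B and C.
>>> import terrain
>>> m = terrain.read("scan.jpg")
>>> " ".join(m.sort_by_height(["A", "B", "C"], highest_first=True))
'B A C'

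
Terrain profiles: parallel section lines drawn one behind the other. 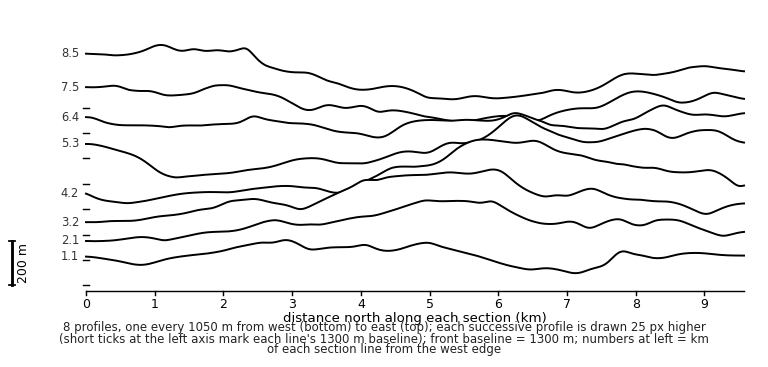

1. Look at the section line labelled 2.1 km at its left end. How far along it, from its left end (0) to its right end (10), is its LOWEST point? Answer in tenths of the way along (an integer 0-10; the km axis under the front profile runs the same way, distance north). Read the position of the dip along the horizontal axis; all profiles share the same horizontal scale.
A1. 0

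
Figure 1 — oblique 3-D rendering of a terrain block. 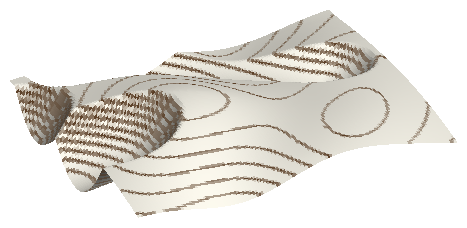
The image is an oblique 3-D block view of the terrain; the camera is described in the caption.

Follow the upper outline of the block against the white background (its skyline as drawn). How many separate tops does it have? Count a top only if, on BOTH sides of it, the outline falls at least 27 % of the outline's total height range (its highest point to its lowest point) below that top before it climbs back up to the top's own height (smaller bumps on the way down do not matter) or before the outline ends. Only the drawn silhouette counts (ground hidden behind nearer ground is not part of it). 1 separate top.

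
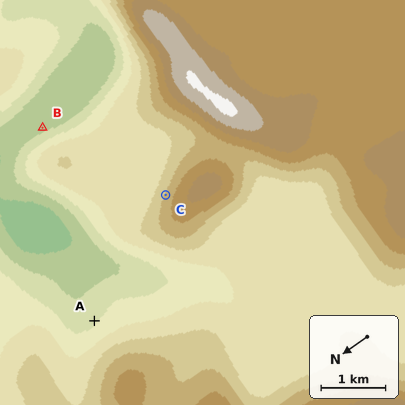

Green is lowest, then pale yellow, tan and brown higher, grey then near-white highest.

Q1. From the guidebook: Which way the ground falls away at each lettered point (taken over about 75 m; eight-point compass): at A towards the E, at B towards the E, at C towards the NE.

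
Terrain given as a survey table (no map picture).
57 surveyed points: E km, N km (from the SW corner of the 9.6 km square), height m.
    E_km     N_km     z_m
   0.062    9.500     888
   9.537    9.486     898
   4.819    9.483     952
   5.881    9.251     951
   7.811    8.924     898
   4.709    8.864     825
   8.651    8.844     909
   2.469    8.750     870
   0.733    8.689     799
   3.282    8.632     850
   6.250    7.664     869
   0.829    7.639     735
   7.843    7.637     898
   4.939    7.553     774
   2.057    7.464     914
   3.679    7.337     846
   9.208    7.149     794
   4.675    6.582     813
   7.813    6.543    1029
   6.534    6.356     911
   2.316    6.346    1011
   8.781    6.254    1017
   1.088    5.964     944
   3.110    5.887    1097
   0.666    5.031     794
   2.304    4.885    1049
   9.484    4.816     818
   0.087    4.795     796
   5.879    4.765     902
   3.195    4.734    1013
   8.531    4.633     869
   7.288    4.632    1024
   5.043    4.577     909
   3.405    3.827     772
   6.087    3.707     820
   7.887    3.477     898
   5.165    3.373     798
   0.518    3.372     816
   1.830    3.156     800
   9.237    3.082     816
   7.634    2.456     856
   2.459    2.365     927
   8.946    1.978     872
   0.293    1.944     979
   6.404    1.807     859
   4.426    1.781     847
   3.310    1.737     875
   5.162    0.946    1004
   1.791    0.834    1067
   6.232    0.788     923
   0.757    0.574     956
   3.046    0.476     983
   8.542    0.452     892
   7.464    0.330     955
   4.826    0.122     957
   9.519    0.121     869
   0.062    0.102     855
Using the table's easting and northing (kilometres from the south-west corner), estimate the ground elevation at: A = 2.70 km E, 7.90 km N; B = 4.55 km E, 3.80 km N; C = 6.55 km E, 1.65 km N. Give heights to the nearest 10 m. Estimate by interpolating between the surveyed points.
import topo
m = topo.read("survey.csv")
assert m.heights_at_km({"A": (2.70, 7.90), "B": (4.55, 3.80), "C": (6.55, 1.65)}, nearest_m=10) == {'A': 880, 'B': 860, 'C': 880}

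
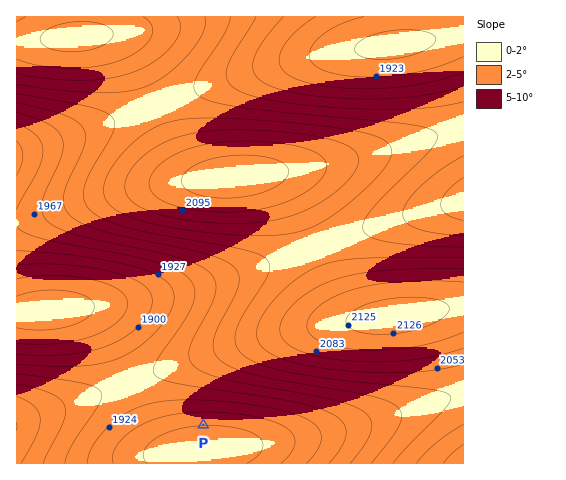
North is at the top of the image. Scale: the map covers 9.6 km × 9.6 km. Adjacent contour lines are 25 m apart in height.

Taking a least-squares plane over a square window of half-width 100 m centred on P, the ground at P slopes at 4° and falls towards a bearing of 178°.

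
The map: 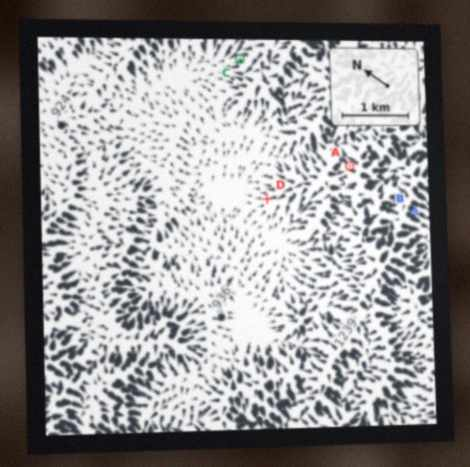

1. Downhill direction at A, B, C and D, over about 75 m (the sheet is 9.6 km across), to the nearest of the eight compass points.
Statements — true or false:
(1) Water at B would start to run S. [true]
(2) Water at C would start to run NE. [false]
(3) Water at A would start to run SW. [false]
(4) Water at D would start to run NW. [true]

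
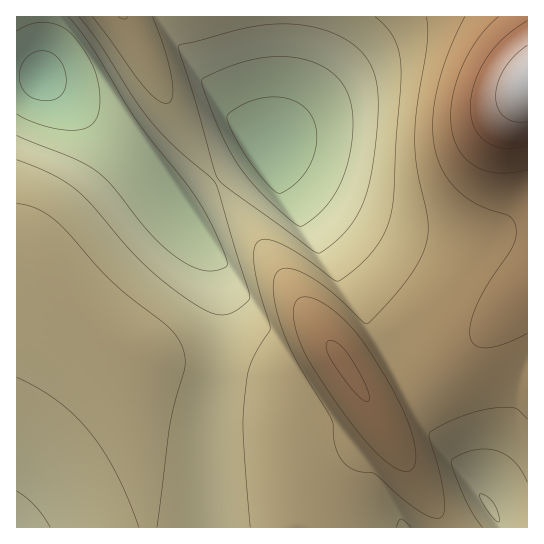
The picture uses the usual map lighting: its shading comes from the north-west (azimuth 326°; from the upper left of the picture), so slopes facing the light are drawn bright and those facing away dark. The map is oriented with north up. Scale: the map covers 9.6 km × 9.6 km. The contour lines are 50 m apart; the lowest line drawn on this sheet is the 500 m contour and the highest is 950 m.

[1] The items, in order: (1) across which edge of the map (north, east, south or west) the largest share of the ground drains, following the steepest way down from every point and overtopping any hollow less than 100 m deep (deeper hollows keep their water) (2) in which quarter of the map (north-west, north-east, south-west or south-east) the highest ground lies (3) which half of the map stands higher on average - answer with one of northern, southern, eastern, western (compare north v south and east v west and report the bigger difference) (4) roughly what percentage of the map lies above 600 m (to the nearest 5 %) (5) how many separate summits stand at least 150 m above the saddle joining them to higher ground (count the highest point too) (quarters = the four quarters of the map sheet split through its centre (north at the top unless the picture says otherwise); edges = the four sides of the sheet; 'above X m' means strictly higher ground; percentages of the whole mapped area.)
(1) The largest share of the runoff leaves by the western edge.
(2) The highest ground is in the north-east quarter.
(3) The eastern half stands higher on average than the western half.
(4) Ground above 600 m makes up about 85 % of the sheet.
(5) Counting only tops that stand 150 m proud, the map has 1 summit.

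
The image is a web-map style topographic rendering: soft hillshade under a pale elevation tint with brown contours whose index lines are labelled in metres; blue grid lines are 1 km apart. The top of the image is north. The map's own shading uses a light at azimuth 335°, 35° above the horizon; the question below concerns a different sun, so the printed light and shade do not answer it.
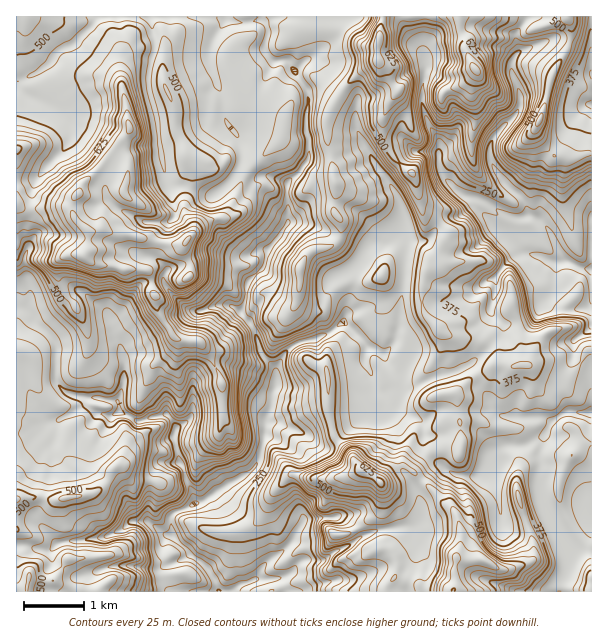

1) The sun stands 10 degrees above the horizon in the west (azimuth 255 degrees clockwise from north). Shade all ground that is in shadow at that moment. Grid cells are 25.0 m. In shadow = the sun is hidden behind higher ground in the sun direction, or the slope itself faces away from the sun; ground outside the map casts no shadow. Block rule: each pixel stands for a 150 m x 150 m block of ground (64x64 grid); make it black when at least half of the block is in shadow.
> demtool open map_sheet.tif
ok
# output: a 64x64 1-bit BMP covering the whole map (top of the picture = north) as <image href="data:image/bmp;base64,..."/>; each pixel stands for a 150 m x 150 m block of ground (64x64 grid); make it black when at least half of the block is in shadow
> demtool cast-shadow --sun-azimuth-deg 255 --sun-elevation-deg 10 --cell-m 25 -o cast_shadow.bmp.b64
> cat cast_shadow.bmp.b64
<image width="64" height="64" href="data:image/bmp;base64,Qk0+AgAAAAAAAD4AAAAoAAAAQAAAAEAAAAABAAEAAAAAAAACAAATCwAAEwsAAAIAAAAAAAAA////AAAAAAAgD4QAAAA/QDQfzAAAAHjwMB/8AAAAQ/wQB/gAAAAPvgIP8AAAAA/+AM/wAAAAH/8AZ+AAAAA//sA/wAAYAH94AD7AAAAAf3gAP8AAAAB+8AA+MAAAMP7wADZ4AAB7/vAAB3wAAP/84AAH4AAB//DAAAfgIwP/sAAAB+FmB/84AAAD4fgD/jgAAAfg/AhwOAAADuD+HAAgAADvgP4cACABADOR/hwAAAAGAbH/HAAAAAwQMf8cACAAGBAx/hwAAAAYEDH+HAAAABgQA/4eAAAAABAD/lgAAAQAAAf/AgAAHABAL/AEAAACAOB/8AAAAMcB4P/gGAAA9wHg/+D4AAj4AcD/4PAACfkCAN/g8AAN/QABn+DwIBn9AAGP8PhgDf0AAA/4+CAH/IAAH/wAAC/hwGAf/g4AP/EAAB/+DwB/gQAHz/4HAH+BAA7P/w8B/4EAAd9/DgD+gAAH/j4AZ/0AwYf+BgDH+wDAB/wOAcf+AEAH4QAPj+4AYAfhgQMP3AAAB+CBgz/cADAH4IGGP5wAPAf4AYxnnDgAB/gBjG+ePAAH/AGMbh8/AA/+AYQsjx8AD/4BhB2fnwAP/AGAHA+fAA/wAQAeD58AD+ACAD4PzwAHYAIAPh/PAAIAEAB/H+cAAgAAAH4/8wADABAAfh/jAAMAEAB+H4MAAgAAAHgAAw=="/>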